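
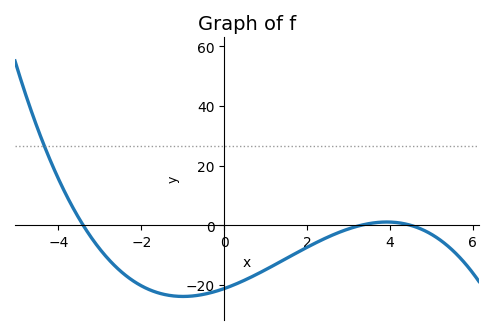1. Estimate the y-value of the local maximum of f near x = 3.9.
1.11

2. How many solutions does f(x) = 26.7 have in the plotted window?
1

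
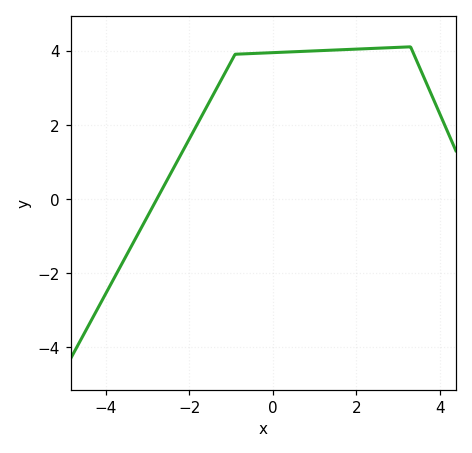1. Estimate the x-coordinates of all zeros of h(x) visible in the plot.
-2.77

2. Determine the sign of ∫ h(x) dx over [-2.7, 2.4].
positive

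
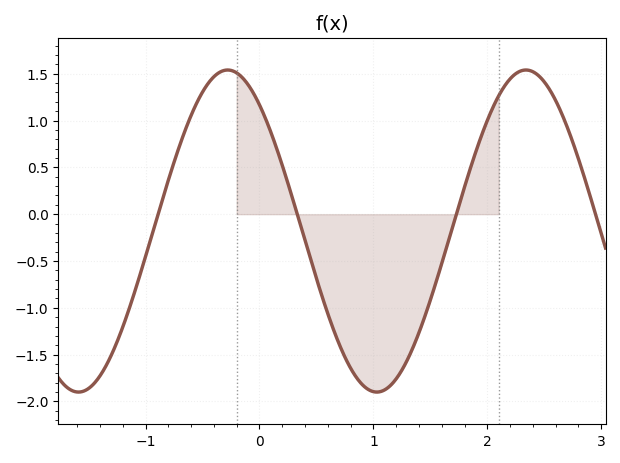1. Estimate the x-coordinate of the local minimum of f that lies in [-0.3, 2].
1.03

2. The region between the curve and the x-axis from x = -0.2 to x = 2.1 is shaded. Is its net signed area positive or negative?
negative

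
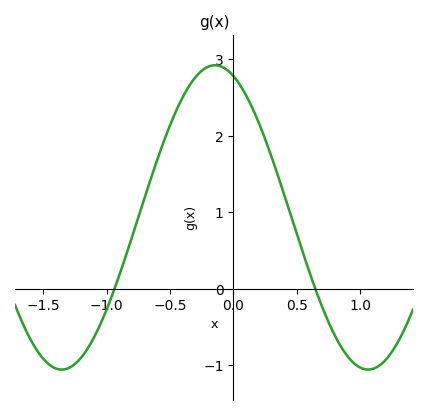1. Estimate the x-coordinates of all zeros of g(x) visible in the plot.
-0.95, 0.65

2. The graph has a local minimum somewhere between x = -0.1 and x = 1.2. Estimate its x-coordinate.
1.05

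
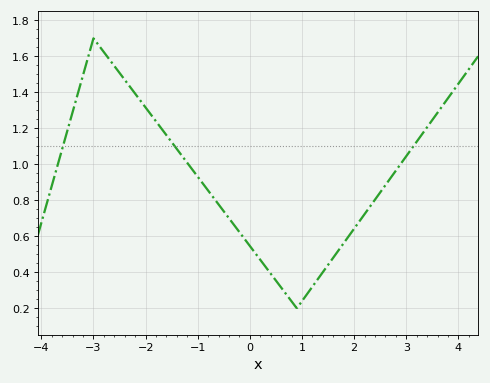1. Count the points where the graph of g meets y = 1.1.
3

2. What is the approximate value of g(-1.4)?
1.08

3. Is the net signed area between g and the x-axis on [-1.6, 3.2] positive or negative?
positive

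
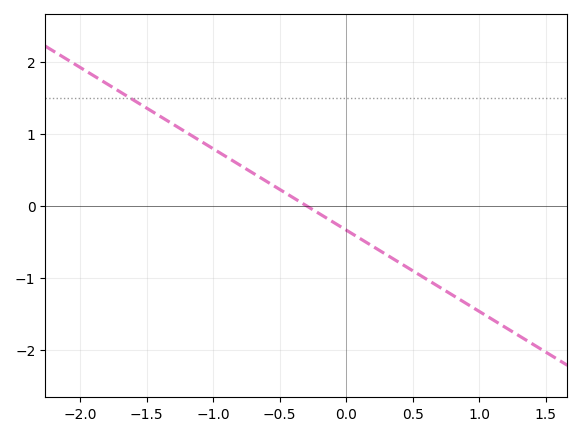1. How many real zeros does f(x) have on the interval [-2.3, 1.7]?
1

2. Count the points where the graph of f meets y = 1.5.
1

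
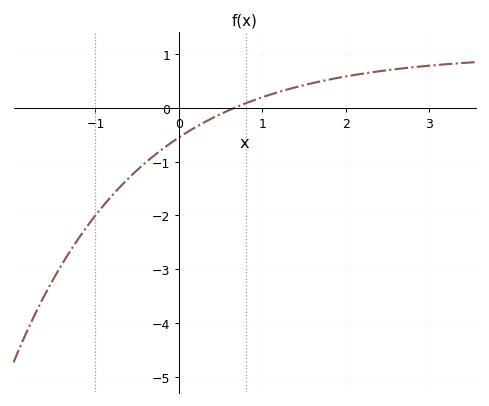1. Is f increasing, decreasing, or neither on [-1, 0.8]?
increasing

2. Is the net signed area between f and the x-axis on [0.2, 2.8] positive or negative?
positive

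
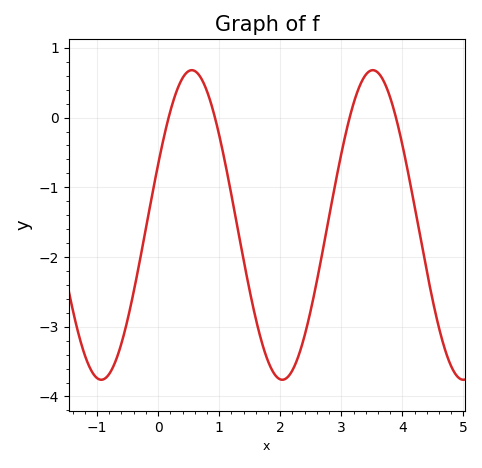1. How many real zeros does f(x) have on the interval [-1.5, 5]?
4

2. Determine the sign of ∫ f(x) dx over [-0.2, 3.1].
negative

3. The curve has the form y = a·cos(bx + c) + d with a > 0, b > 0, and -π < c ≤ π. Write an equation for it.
y = 2.22cos(2.12x - 1.17) - 1.54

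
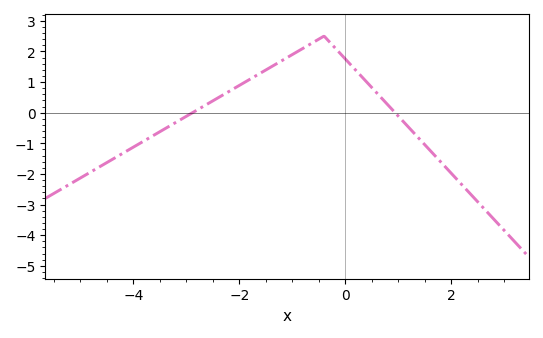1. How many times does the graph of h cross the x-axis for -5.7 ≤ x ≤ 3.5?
2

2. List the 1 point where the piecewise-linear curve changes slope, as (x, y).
(-0.4, 2.5)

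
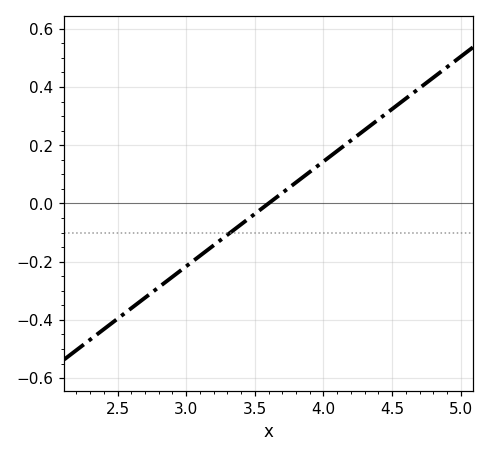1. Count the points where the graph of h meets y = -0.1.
1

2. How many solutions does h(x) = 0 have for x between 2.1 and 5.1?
1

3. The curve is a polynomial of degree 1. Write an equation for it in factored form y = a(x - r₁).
y = 0.36(x - 3.6)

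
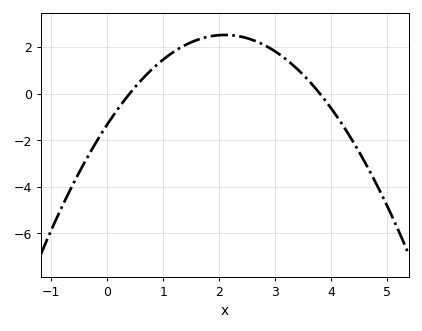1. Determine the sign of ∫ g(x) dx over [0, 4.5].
positive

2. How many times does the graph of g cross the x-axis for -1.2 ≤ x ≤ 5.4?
2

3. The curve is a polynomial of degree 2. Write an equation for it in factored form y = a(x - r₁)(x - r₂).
y = -0.87(x - 0.4)(x - 3.8)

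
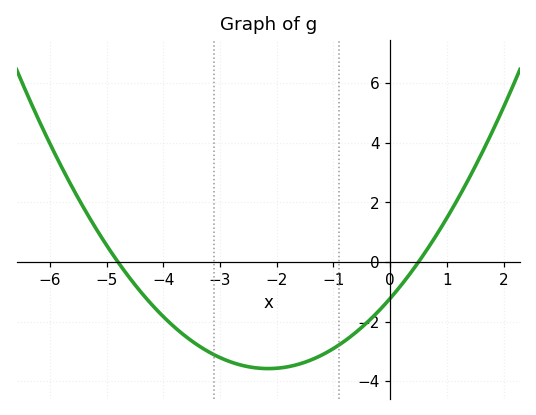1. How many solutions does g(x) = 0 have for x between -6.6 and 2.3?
2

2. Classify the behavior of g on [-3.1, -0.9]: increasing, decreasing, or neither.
neither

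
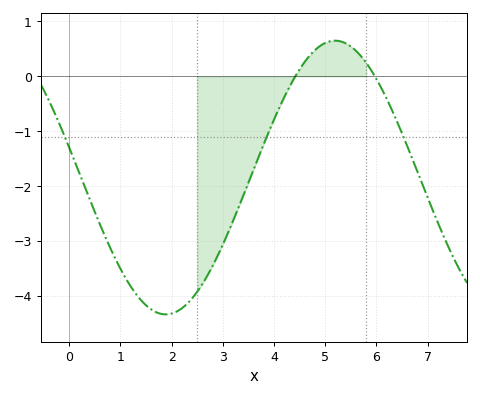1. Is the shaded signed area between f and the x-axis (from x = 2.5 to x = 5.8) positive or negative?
negative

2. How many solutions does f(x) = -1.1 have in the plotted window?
3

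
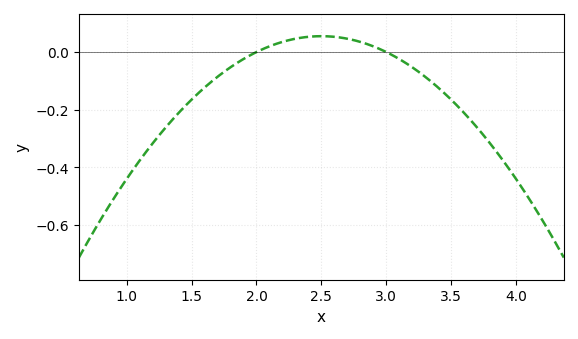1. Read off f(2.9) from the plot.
0.02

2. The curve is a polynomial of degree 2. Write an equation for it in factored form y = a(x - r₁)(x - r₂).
y = -0.22(x - 2)(x - 3)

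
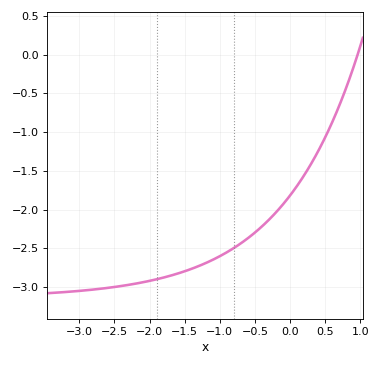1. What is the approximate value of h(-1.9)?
-2.9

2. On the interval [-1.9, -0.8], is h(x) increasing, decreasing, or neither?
increasing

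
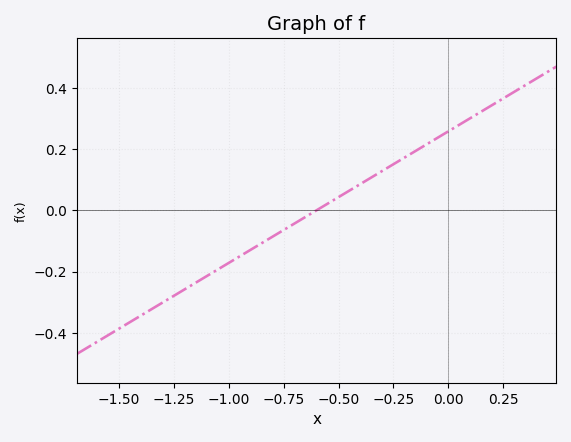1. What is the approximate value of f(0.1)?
0.301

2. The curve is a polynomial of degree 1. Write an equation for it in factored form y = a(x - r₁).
y = 0.43(x + 0.6)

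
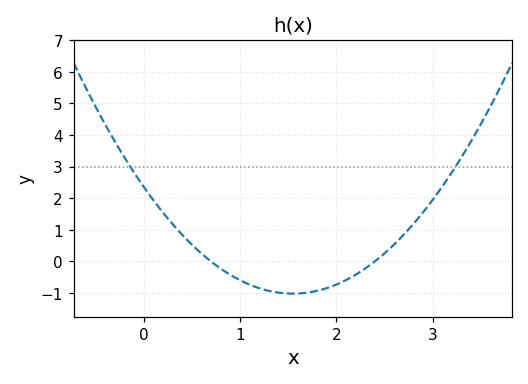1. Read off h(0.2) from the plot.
1.55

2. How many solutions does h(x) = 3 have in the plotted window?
2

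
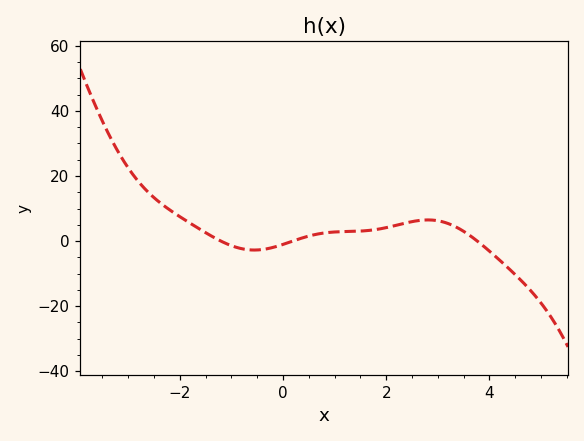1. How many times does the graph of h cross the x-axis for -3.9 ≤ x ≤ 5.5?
3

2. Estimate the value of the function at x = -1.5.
2.56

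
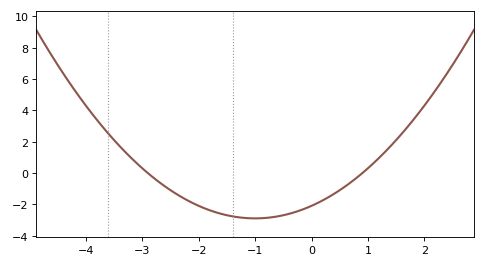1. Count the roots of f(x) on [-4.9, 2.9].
2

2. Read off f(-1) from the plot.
-2.89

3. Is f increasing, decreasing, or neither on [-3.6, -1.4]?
decreasing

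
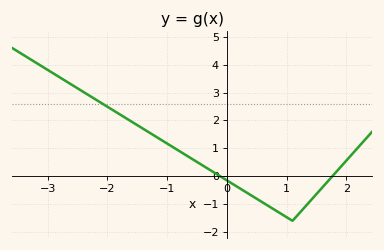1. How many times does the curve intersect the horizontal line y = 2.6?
1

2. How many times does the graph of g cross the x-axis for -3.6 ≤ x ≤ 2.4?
2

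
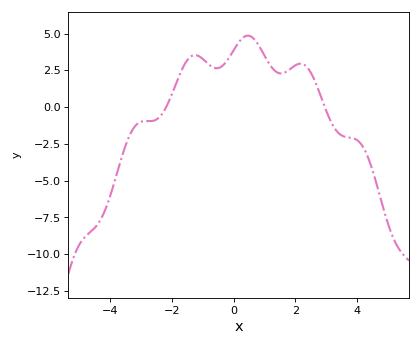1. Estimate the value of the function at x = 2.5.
2.4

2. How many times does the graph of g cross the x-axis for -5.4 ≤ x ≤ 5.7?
2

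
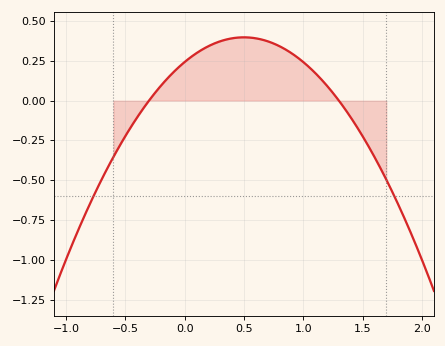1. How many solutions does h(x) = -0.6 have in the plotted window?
2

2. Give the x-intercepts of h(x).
-0.3, 1.3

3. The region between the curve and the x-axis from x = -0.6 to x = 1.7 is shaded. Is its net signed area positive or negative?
positive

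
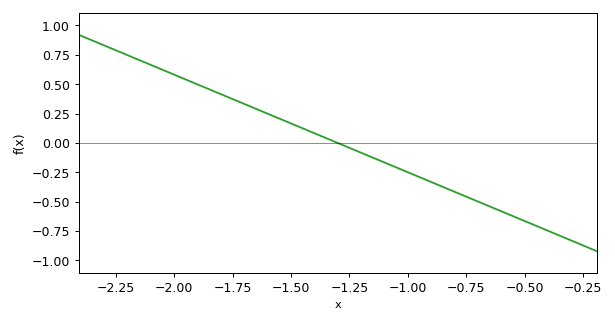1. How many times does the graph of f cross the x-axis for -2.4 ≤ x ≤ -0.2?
1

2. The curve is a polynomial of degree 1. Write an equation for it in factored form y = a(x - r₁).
y = -0.83(x + 1.3)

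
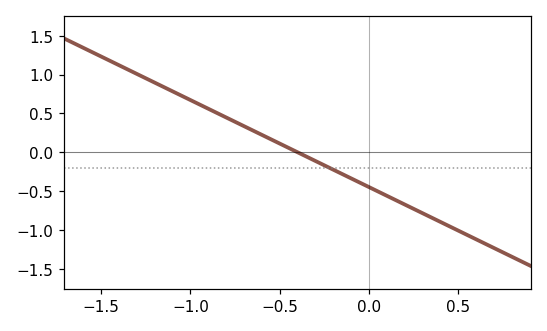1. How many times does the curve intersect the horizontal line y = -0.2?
1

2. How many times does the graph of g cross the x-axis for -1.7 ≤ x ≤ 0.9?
1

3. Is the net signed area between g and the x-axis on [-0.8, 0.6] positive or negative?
negative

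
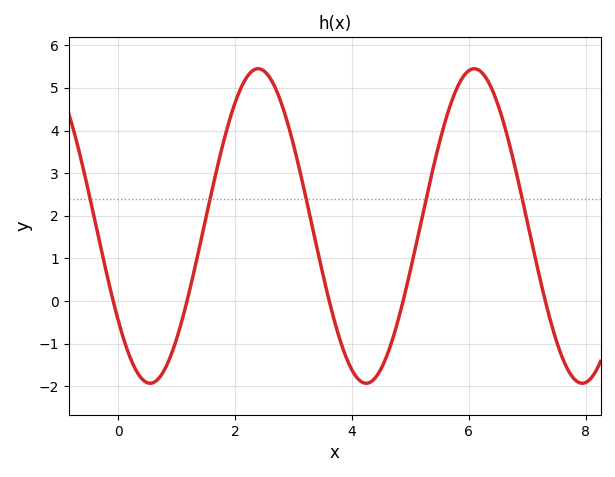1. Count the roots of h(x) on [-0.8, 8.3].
5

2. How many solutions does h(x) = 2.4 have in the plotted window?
5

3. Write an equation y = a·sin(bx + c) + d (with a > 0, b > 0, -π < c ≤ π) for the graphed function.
y = 3.69sin(1.7x - 2.5) + 1.76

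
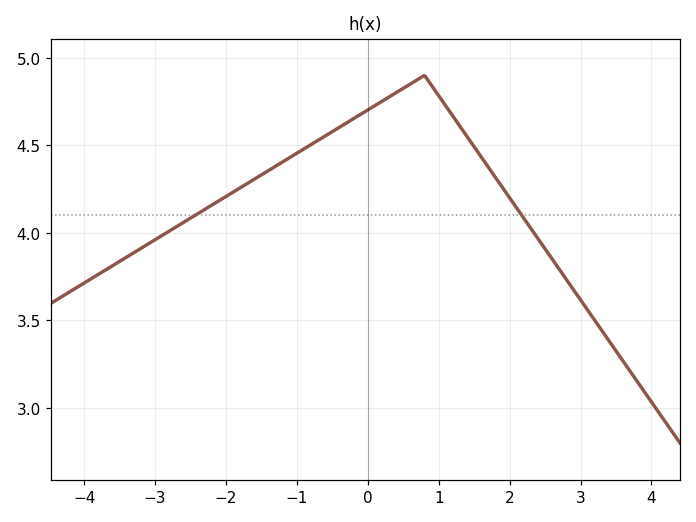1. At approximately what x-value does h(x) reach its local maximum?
0.8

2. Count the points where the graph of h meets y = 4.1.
2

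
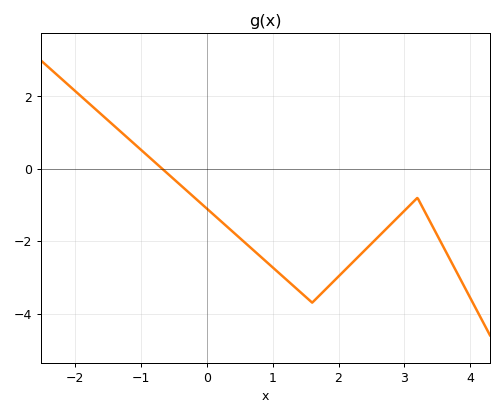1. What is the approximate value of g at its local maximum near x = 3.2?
-0.8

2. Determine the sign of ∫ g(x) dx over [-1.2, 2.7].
negative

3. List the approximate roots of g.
-0.7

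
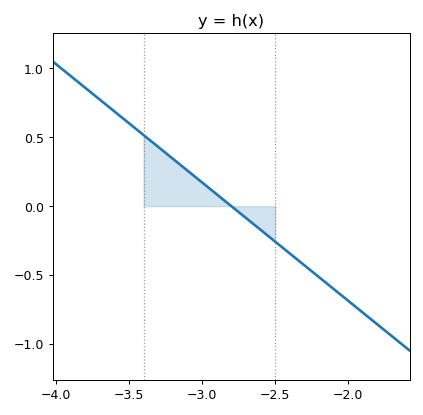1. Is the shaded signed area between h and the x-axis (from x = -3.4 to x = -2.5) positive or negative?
positive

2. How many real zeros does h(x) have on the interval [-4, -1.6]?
1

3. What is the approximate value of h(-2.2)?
-0.516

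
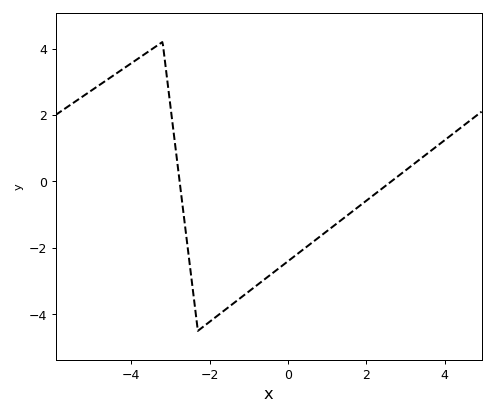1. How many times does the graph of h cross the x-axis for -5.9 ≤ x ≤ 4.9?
2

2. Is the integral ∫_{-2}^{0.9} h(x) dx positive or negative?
negative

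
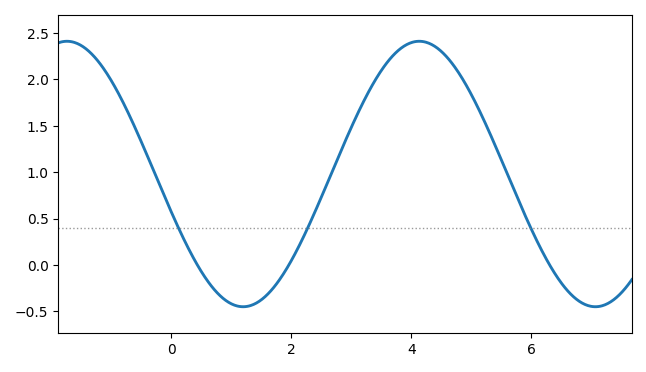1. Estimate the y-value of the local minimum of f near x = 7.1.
-0.45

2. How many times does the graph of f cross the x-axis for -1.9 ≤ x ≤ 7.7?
3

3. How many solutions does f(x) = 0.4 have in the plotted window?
3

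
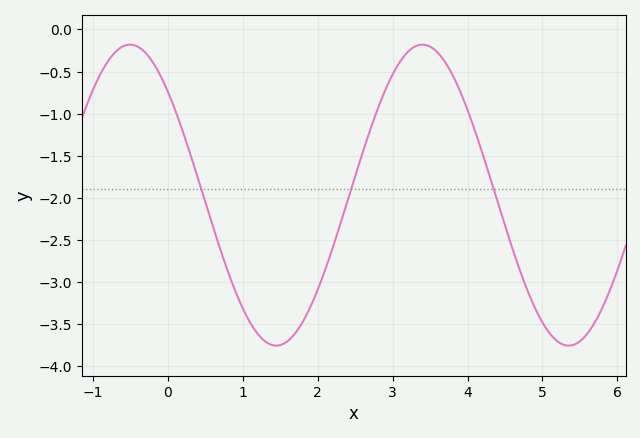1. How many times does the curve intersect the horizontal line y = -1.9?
3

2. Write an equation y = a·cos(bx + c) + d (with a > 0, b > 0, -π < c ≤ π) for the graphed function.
y = 1.79cos(1.6x + 0.81) - 1.97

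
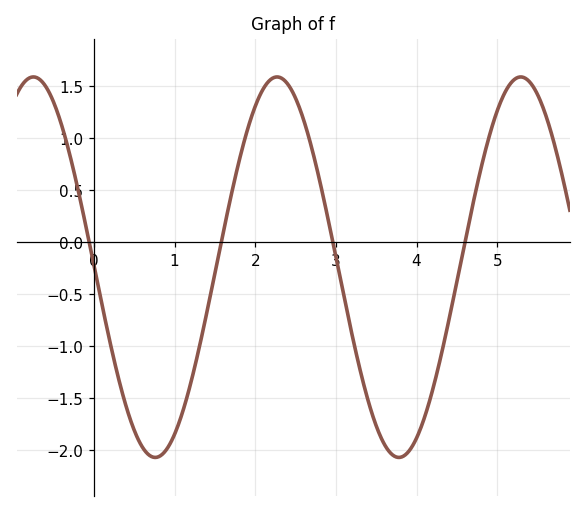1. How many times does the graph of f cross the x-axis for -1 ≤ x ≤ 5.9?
4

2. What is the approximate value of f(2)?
1.3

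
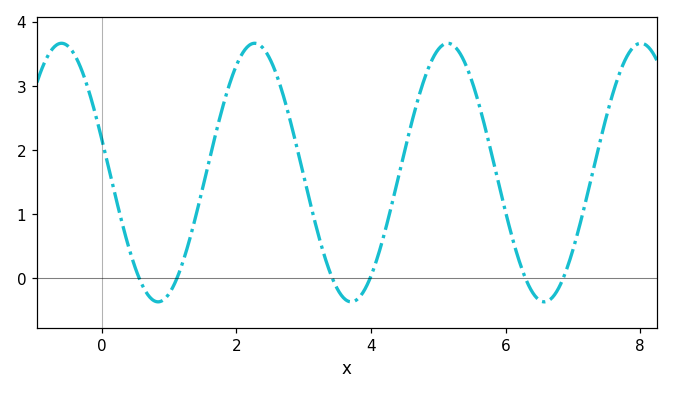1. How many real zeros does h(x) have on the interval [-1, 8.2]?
6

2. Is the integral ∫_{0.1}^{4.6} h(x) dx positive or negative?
positive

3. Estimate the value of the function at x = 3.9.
-0.189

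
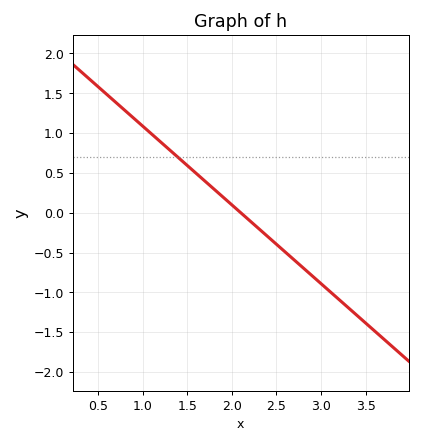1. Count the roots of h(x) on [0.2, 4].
1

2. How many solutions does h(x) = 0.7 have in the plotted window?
1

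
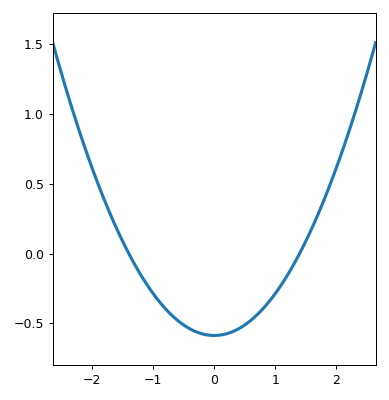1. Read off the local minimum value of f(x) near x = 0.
-0.588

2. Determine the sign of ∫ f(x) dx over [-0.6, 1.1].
negative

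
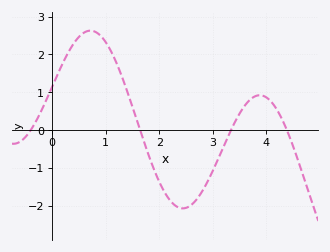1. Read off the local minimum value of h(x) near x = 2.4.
-2.06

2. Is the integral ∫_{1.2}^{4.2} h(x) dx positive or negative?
negative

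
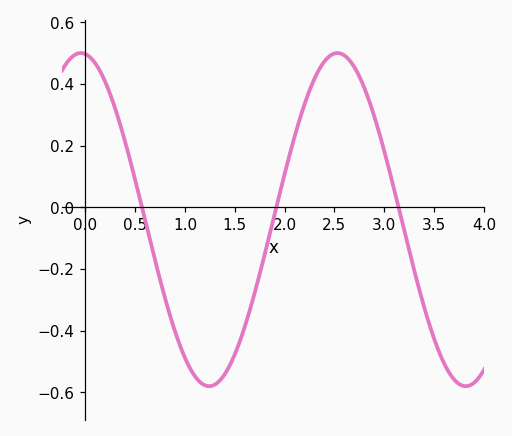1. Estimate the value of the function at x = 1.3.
-0.575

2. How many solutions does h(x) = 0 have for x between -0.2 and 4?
3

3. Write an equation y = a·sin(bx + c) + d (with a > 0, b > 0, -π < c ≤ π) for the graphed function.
y = 0.54sin(2.44x + 1.68) - 0.04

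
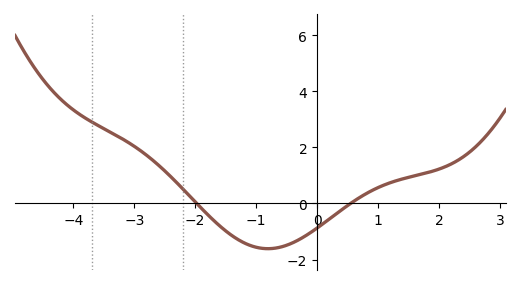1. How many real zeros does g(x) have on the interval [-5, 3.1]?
2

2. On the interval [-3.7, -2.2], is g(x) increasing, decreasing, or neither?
decreasing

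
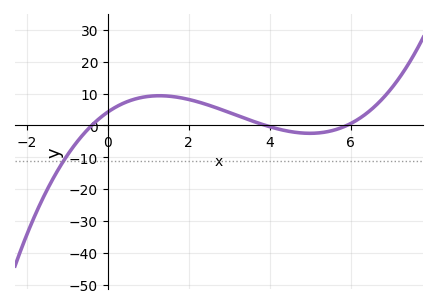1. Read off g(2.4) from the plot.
7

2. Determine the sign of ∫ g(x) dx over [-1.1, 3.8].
positive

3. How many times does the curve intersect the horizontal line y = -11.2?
1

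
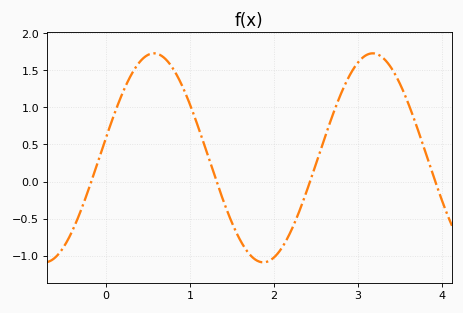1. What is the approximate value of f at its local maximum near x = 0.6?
1.75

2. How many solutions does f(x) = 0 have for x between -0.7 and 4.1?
4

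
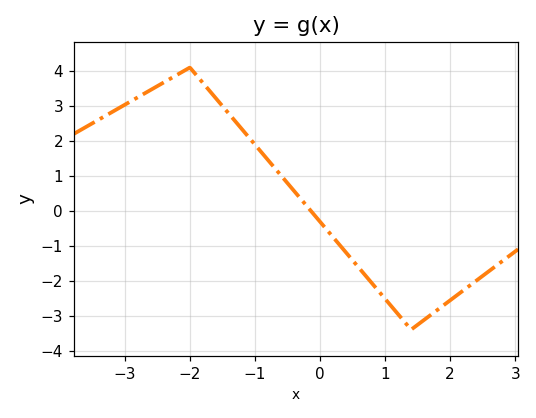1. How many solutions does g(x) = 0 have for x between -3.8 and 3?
1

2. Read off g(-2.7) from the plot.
3.4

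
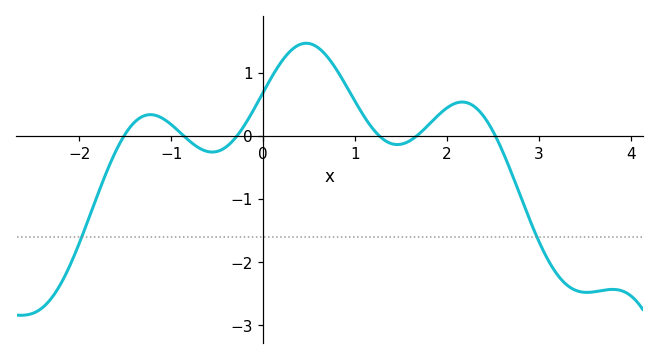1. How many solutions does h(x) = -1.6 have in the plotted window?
2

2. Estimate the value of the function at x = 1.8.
0.179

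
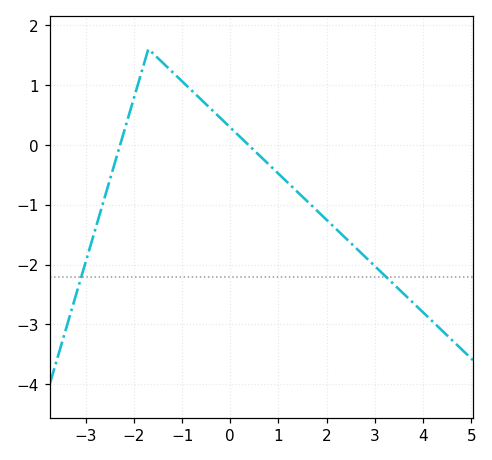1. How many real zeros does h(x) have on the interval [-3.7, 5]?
2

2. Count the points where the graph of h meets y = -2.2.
2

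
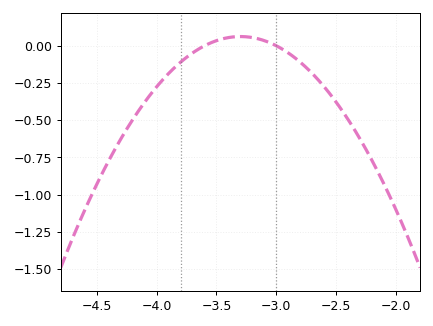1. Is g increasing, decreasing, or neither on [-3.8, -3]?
neither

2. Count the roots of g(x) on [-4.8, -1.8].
2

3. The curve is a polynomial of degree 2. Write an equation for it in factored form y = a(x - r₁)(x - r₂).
y = -0.69(x + 3.6)(x + 3)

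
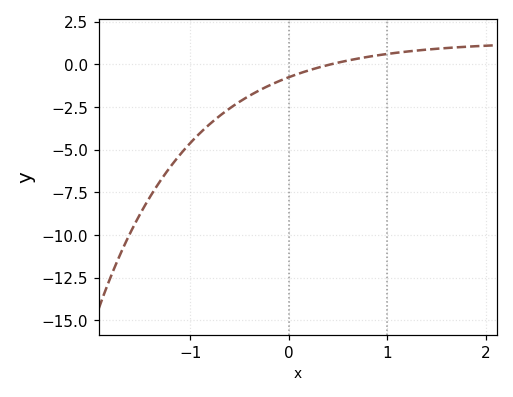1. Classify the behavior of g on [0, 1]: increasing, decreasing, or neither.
increasing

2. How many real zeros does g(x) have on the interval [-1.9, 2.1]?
1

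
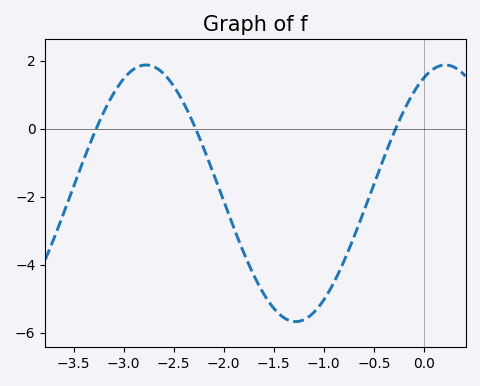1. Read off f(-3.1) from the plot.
1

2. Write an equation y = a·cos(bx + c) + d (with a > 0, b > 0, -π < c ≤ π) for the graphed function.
y = 3.77cos(2.1x - 0.45) - 1.9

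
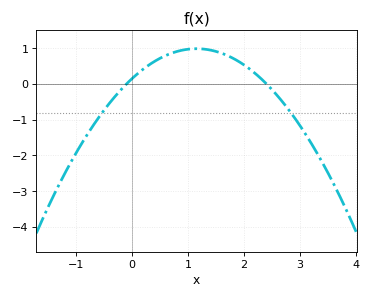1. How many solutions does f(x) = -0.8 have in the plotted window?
2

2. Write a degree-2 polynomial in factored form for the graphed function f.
y = -0.63(x + 0.1)(x - 2.4)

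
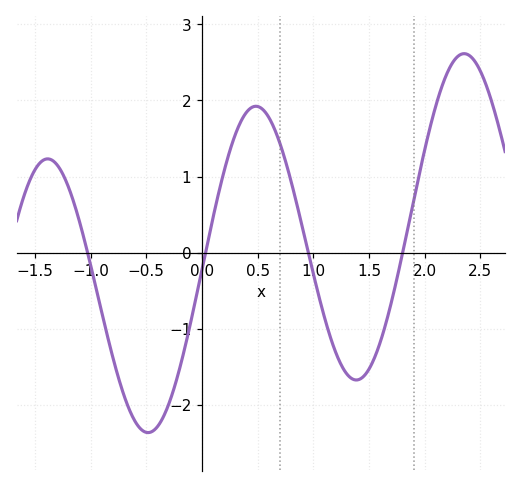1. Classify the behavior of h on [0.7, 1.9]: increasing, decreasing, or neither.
neither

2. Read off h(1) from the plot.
-0.3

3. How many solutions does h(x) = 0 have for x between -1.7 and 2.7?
4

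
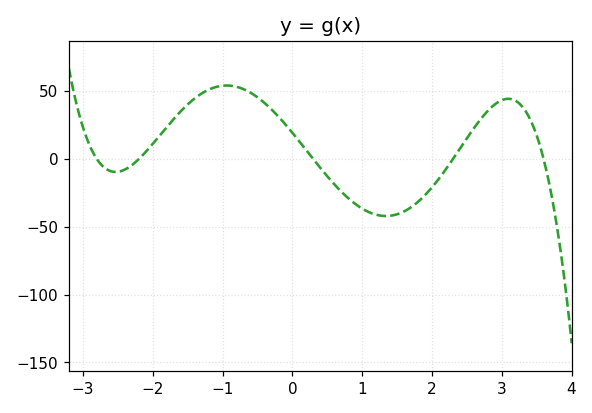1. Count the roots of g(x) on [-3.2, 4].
5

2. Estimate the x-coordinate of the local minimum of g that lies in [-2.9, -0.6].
-2.53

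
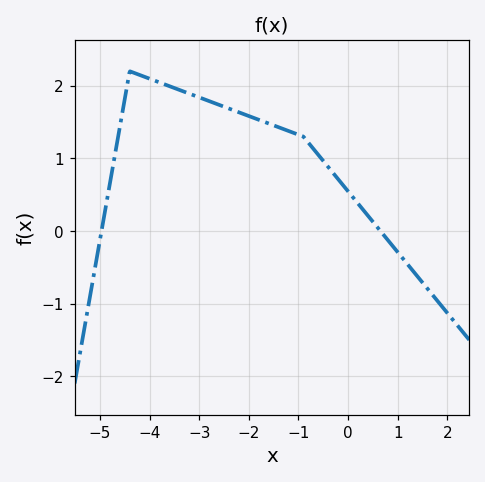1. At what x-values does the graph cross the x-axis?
-5, 0.6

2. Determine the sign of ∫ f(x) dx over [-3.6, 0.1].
positive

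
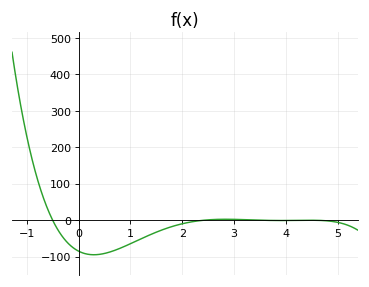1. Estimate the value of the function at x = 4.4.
0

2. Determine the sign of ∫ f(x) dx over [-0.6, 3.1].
negative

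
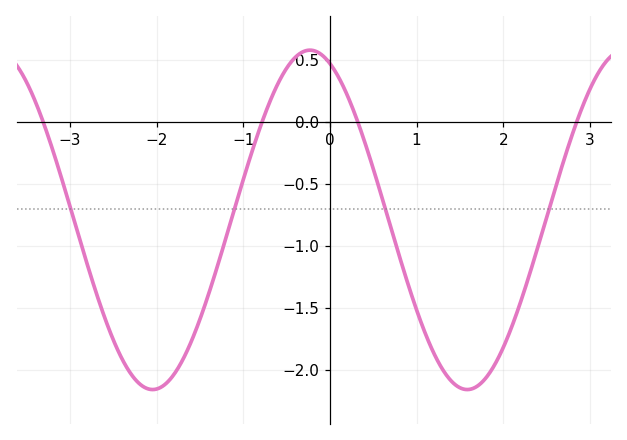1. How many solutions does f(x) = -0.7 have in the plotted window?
4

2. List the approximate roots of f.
-3.31, -0.784, 0.321, 2.85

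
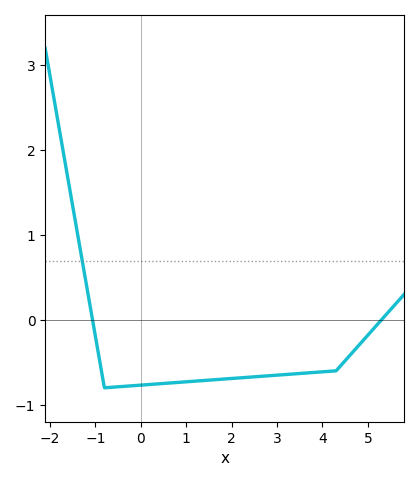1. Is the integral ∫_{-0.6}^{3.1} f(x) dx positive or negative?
negative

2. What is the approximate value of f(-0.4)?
-0.784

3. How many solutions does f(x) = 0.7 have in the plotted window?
1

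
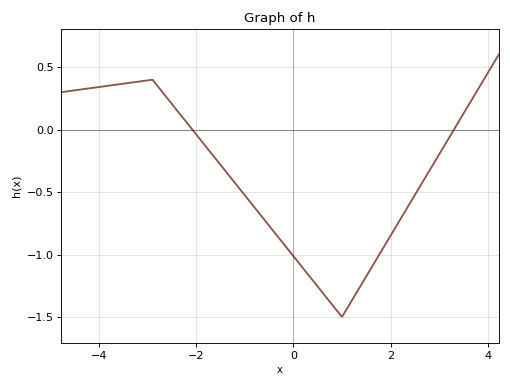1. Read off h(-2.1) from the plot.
0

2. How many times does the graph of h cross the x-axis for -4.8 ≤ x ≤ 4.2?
2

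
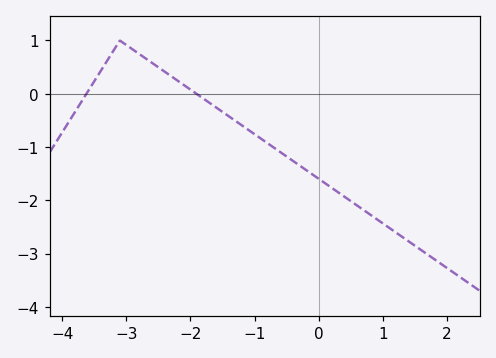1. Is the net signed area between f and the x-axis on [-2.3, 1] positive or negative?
negative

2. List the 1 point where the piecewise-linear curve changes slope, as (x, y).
(-3.1, 1)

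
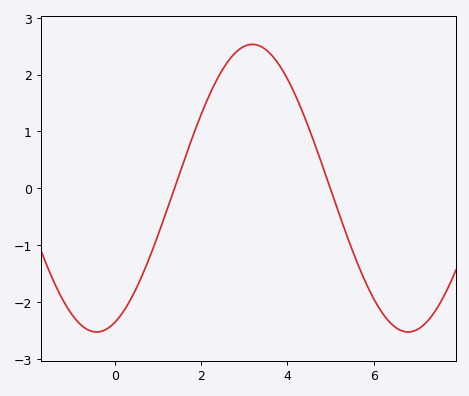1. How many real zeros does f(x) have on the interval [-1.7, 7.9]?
2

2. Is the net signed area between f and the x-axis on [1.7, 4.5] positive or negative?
positive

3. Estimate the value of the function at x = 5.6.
-1.28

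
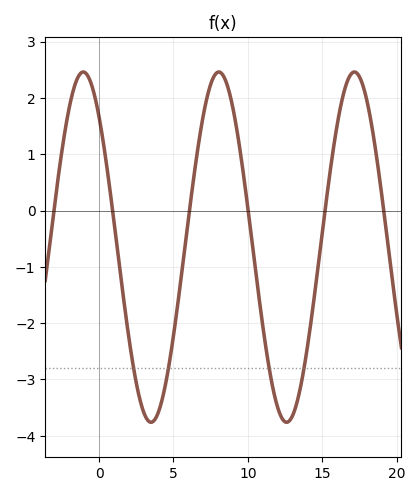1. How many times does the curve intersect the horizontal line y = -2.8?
4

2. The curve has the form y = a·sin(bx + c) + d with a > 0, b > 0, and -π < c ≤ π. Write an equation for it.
y = 3.11sin(0.69x + 2.3) - 0.65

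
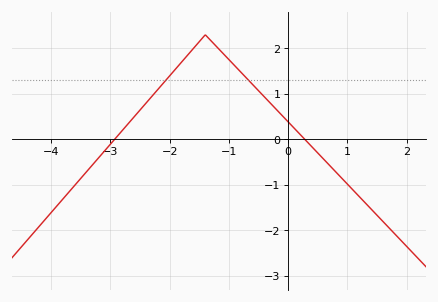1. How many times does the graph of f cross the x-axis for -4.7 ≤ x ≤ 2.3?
2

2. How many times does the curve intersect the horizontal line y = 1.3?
2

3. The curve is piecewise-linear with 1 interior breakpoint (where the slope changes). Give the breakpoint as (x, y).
(-1.4, 2.3)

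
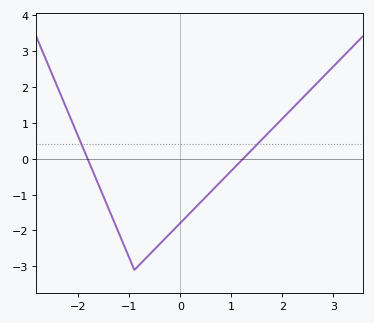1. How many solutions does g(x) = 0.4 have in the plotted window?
2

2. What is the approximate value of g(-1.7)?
-0.394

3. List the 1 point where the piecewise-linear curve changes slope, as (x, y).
(-0.9, -3.1)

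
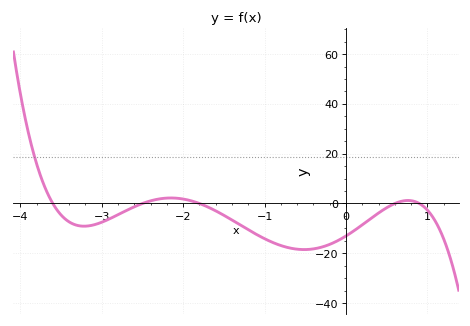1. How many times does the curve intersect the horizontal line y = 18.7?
1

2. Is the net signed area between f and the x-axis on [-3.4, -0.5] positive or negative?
negative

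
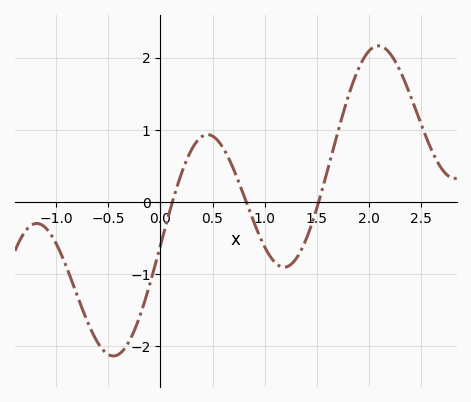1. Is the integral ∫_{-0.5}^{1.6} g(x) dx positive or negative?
negative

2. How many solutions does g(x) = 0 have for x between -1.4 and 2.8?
3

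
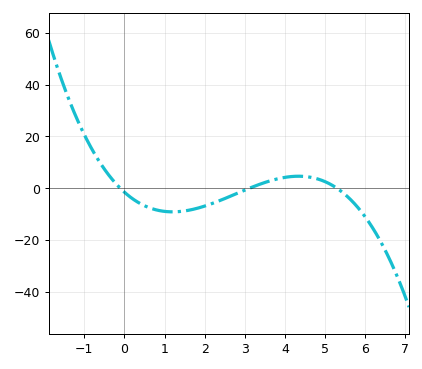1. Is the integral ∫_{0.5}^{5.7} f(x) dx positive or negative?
negative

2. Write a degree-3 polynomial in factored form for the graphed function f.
y = -0.89(x + 0.1)(x - 3.1)(x - 5.3)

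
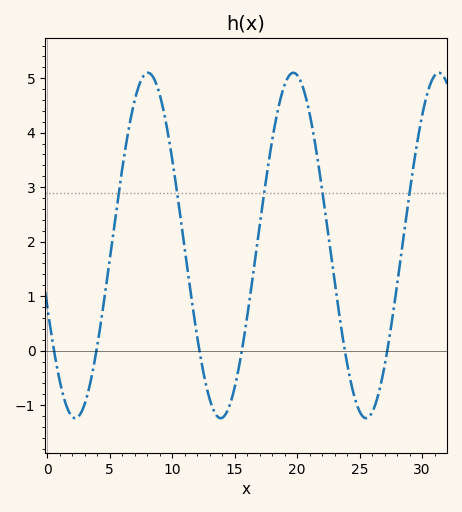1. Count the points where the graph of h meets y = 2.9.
5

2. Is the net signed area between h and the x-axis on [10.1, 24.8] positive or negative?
positive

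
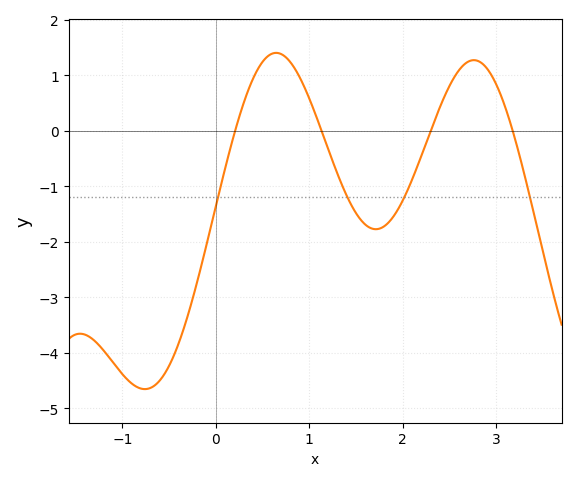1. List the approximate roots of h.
0.207, 1.13, 2.3, 3.18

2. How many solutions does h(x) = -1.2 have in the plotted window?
4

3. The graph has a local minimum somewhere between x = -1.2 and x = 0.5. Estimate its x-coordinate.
-0.759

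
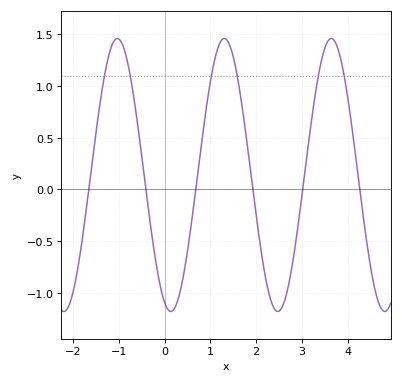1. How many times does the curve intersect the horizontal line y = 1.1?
6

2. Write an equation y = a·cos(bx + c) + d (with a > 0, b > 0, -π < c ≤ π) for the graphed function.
y = 1.32cos(2.7x + 2.8) + 0.14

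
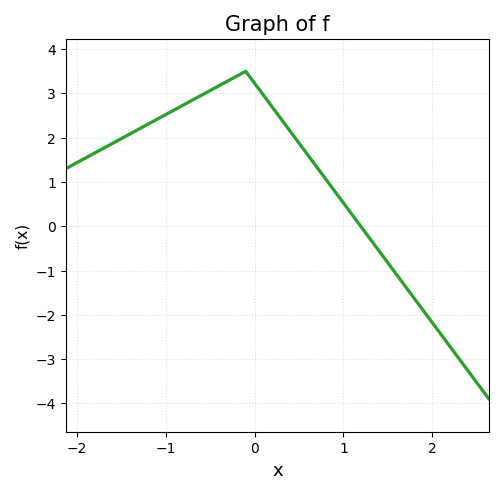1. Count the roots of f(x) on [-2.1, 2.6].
1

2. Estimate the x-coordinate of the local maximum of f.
-0.1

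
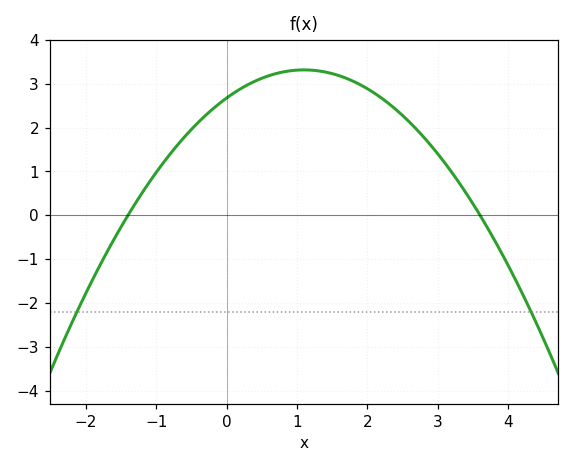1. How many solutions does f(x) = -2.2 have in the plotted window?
2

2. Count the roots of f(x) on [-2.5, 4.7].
2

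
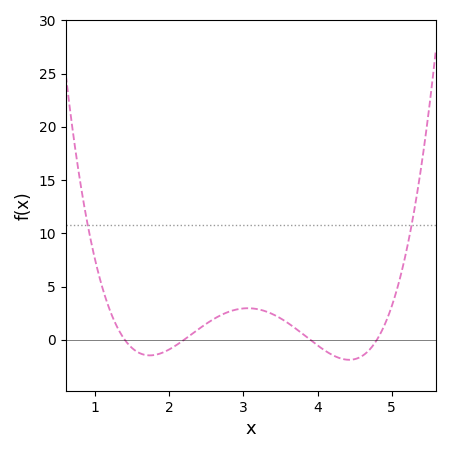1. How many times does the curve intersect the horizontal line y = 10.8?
2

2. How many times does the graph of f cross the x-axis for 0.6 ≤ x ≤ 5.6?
4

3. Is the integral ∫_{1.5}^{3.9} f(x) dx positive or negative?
positive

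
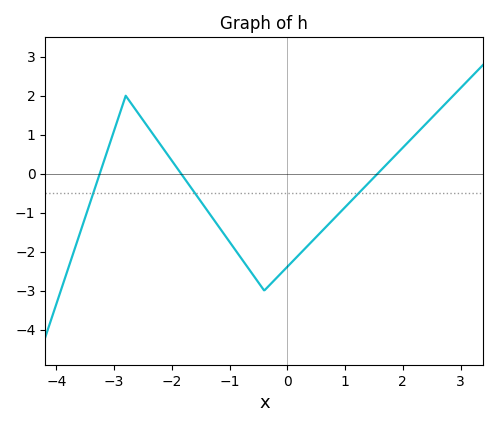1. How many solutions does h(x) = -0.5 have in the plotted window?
3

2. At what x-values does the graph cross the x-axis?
-3.2, -1.8, 1.6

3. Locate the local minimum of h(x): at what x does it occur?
-0.4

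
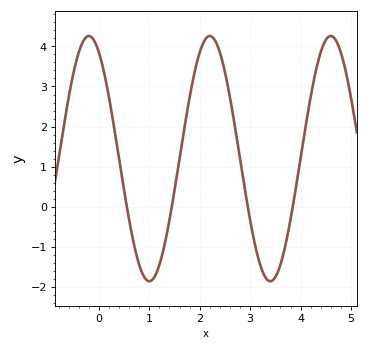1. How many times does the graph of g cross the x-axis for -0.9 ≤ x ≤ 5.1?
4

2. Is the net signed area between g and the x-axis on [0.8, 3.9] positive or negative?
positive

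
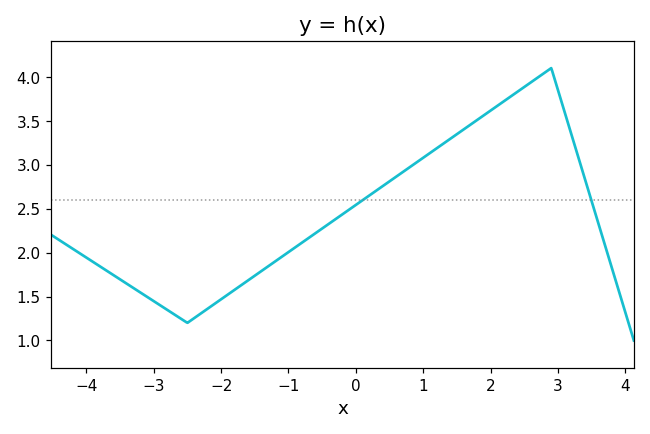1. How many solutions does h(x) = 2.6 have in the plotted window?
2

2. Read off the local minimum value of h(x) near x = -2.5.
1.2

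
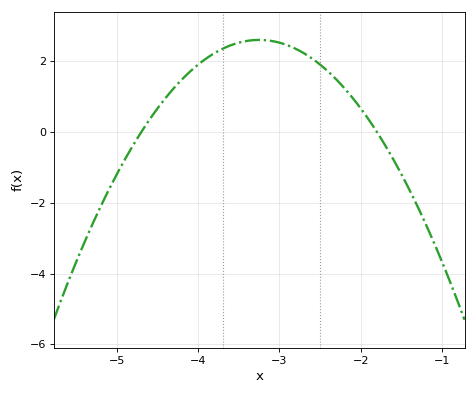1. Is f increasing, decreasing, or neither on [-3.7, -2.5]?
neither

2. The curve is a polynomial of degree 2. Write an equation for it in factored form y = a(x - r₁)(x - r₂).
y = -1.24(x + 4.7)(x + 1.8)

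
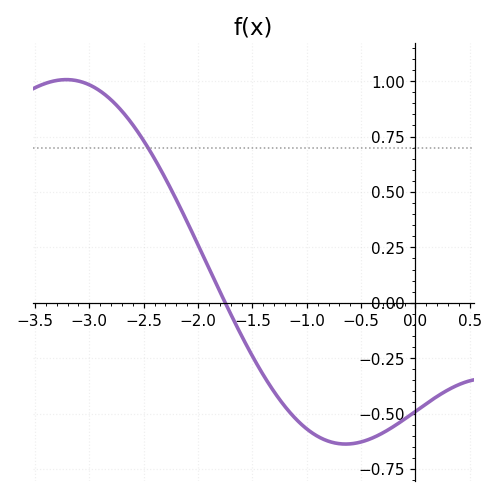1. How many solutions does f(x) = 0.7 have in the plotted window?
1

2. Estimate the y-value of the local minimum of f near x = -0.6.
-0.64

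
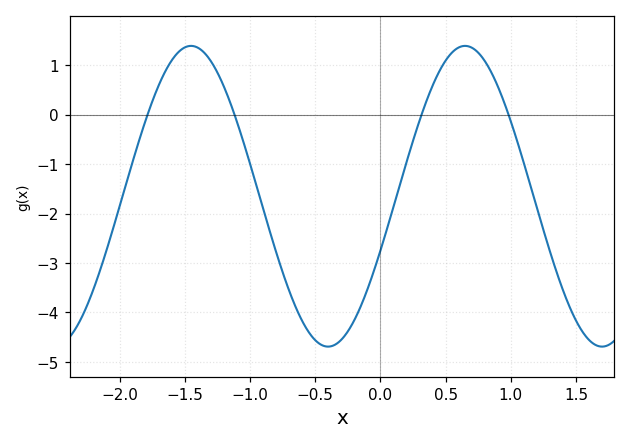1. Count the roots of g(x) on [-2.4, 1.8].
4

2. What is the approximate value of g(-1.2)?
0.6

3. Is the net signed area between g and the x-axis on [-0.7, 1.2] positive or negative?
negative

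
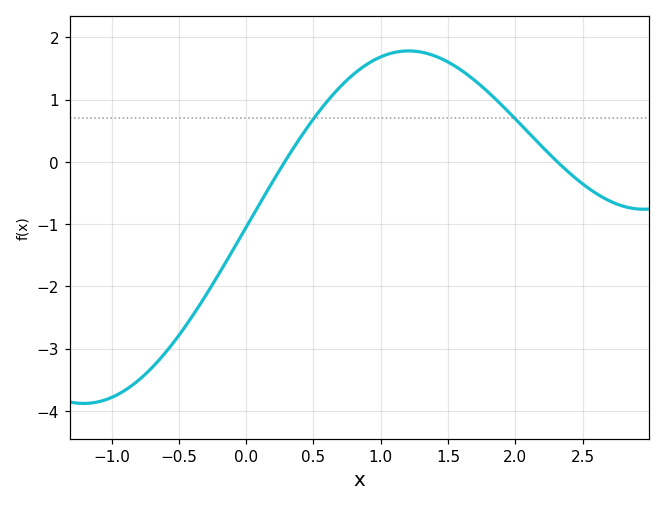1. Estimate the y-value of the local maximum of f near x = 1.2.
1.8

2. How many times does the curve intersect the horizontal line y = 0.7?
2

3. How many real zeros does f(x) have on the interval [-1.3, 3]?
2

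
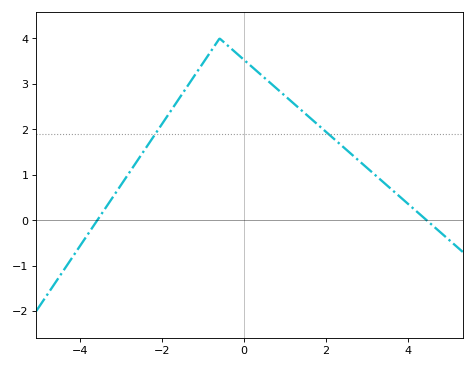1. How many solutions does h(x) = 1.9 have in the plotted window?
2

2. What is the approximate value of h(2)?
1.94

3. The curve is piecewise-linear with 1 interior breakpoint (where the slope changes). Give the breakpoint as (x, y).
(-0.6, 4)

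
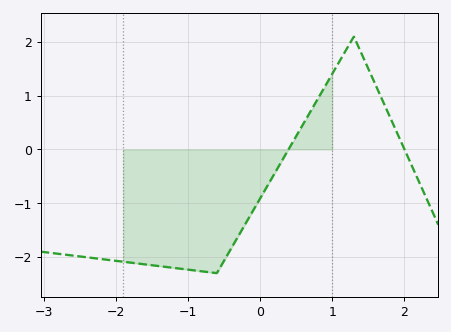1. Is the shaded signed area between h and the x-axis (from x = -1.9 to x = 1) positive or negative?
negative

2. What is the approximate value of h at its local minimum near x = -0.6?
-2.3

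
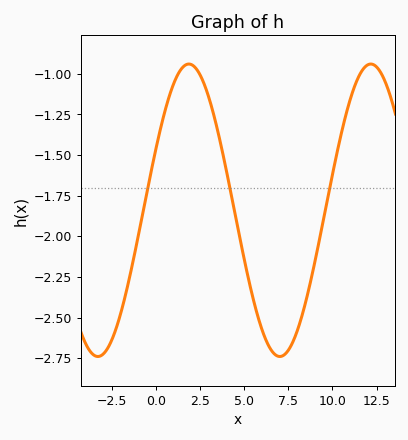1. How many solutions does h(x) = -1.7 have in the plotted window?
3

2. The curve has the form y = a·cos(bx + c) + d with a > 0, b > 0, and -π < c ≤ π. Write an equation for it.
y = 0.9cos(0.61x - 1.14) - 1.84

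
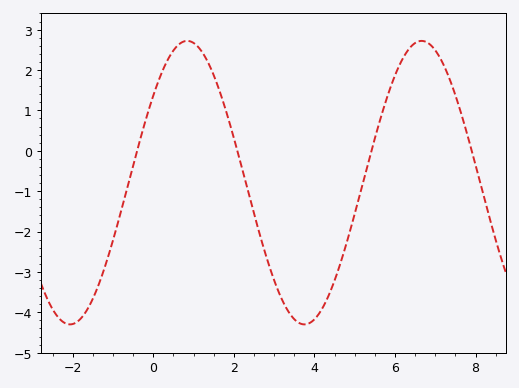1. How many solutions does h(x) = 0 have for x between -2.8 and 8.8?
4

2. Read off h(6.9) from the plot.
2.6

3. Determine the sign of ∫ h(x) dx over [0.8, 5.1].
negative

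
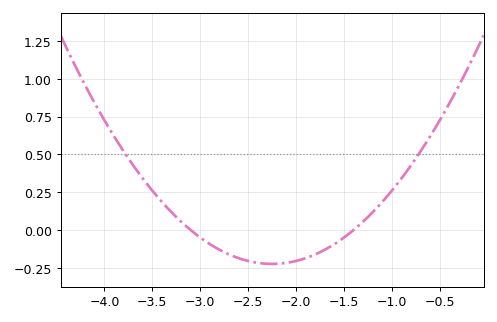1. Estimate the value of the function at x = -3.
-0.04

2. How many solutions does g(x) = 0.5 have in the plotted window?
2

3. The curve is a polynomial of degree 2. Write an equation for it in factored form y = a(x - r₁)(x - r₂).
y = 0.31(x + 3.1)(x + 1.4)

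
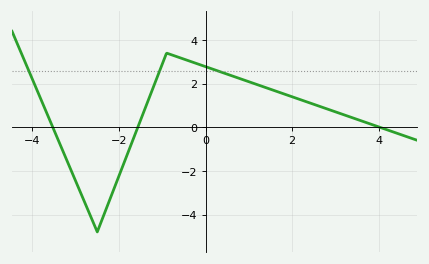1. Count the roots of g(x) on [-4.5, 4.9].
3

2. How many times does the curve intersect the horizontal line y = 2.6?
3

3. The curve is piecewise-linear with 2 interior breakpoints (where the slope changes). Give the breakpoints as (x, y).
(-2.5, -4.8); (-0.9, 3.4)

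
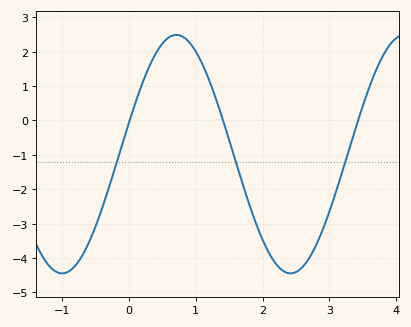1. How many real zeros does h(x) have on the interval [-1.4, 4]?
3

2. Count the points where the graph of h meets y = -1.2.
3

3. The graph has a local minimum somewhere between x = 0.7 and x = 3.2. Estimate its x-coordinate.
2.4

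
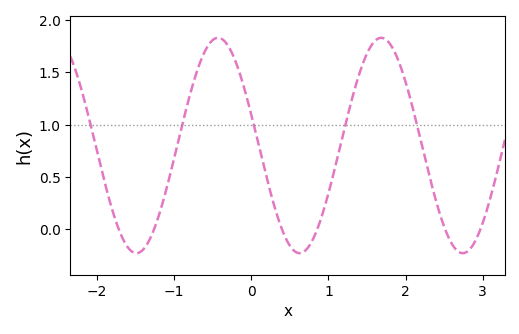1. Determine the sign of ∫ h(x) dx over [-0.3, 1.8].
positive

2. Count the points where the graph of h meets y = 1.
5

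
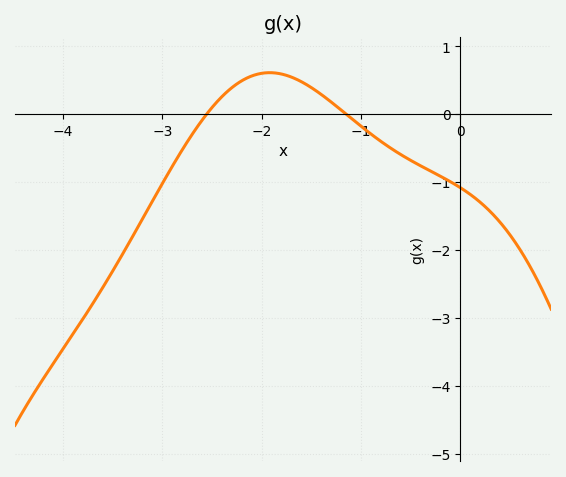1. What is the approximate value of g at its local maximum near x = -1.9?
0.609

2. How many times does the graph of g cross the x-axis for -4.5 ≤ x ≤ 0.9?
2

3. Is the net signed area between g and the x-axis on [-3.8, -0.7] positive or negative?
negative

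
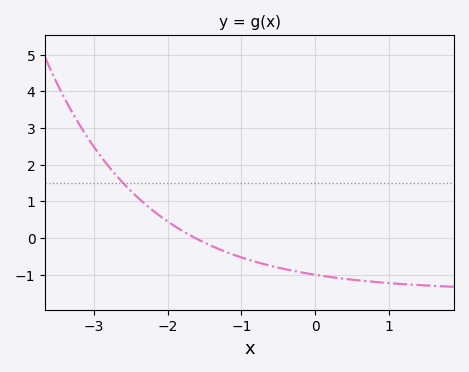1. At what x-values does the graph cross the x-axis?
-1.6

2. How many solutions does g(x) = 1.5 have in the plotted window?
1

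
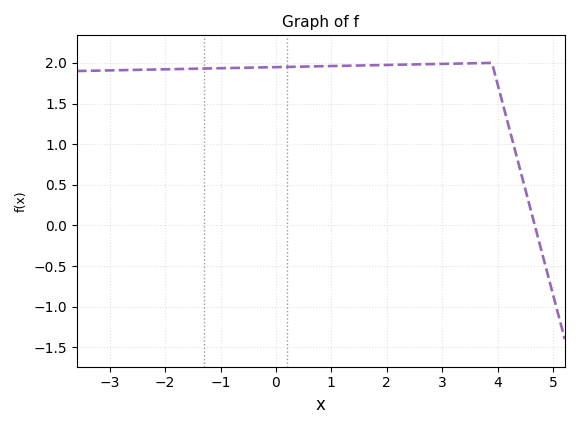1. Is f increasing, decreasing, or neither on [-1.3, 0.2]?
increasing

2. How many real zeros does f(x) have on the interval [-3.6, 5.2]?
1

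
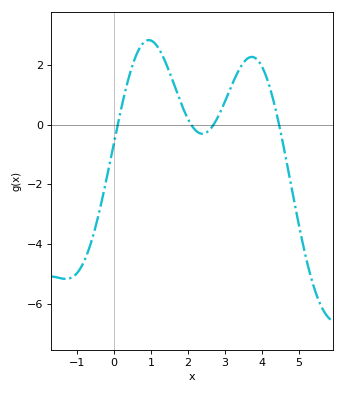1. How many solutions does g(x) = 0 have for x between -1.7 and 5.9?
4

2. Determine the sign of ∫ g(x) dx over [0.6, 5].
positive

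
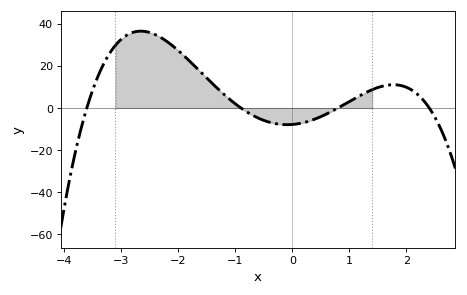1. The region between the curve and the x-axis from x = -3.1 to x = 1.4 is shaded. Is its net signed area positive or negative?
positive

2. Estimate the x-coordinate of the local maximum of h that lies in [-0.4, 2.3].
1.77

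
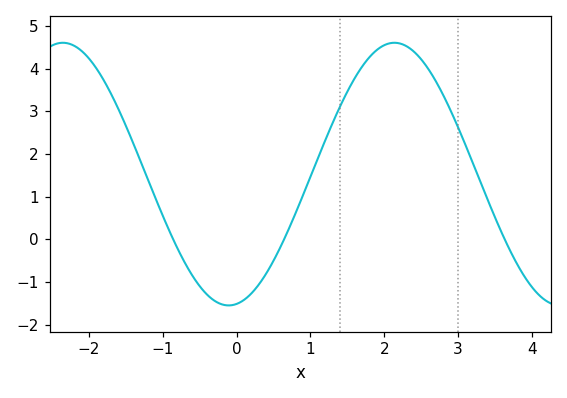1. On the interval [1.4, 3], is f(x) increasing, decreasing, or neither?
neither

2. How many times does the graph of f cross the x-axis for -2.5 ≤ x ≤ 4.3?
3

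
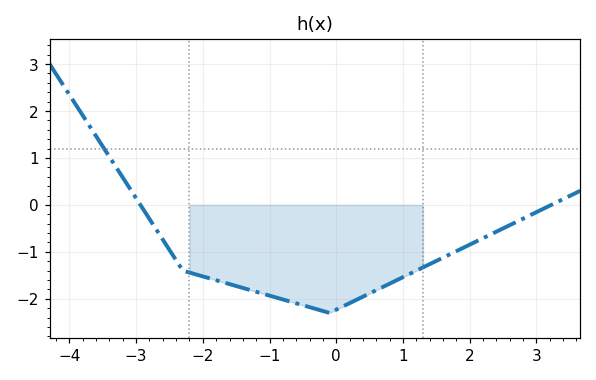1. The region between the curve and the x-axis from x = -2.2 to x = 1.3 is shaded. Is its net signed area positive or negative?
negative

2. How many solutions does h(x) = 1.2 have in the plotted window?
1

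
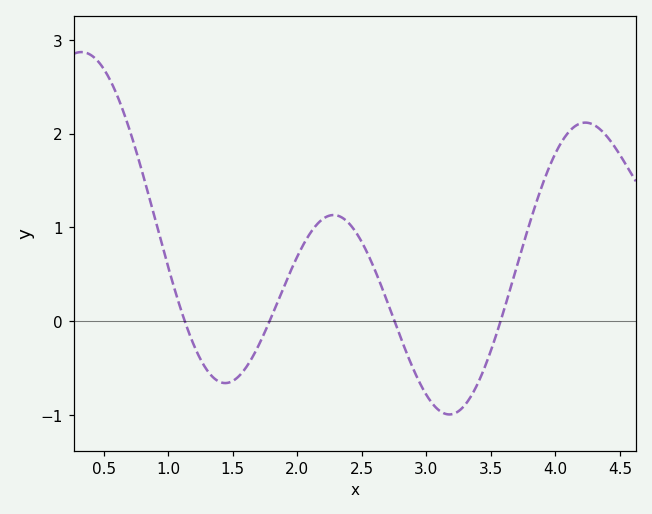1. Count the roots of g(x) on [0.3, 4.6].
4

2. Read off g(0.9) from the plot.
1.1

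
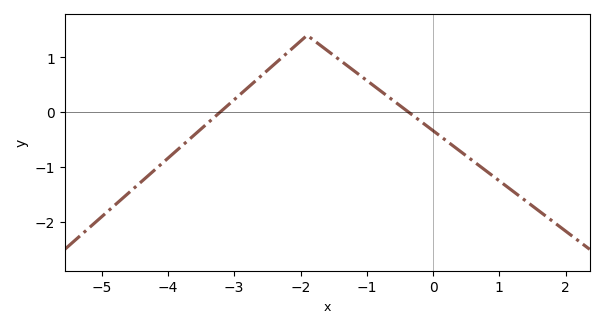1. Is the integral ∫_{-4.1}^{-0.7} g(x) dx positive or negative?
positive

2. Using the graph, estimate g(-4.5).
-1.37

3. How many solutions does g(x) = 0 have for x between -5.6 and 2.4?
2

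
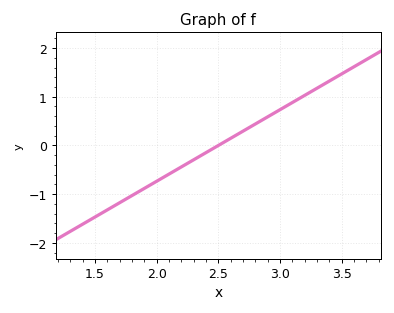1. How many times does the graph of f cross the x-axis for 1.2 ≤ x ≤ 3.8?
1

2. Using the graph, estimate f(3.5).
1.47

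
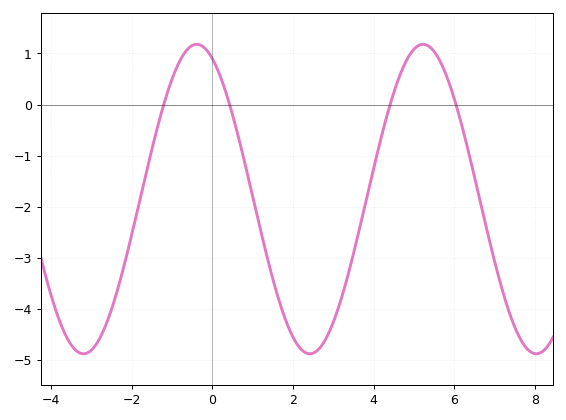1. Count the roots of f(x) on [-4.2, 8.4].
4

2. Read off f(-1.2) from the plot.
0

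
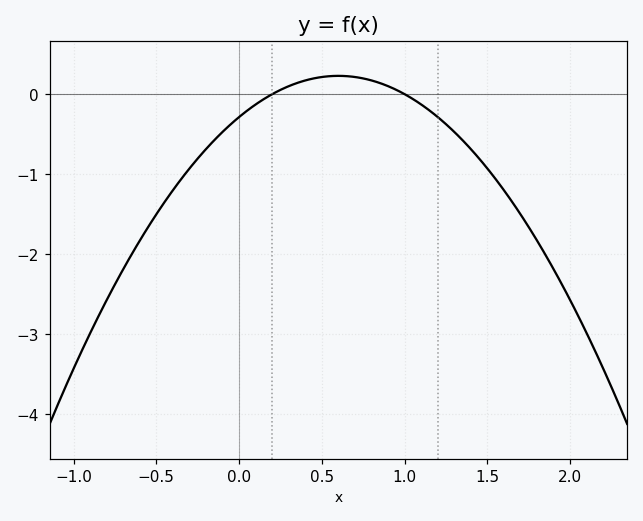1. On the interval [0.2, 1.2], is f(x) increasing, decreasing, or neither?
neither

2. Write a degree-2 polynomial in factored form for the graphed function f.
y = -1.43(x - 0.2)(x - 1)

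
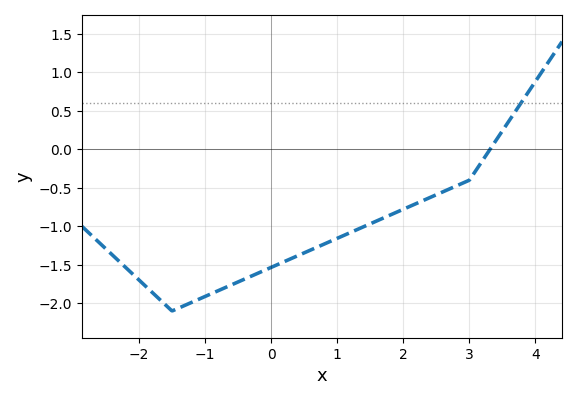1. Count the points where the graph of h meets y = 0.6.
1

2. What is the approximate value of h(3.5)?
0.242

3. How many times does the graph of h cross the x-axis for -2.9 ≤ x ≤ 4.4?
1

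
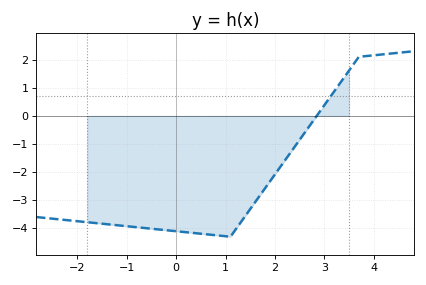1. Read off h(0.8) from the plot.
-4.25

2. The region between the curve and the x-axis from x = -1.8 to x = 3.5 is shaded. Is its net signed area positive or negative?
negative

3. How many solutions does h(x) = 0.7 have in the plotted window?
1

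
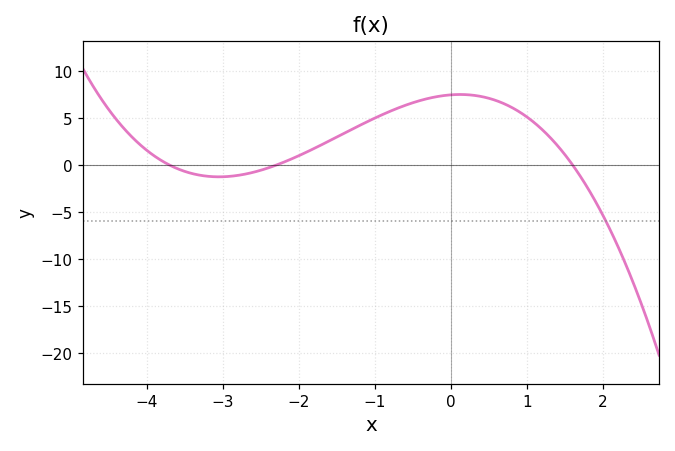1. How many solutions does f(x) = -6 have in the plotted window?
1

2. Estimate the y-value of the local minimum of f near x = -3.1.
-1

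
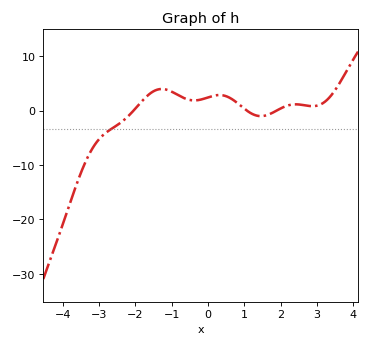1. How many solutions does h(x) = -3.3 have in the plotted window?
1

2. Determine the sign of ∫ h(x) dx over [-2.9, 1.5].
positive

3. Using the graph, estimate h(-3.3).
-8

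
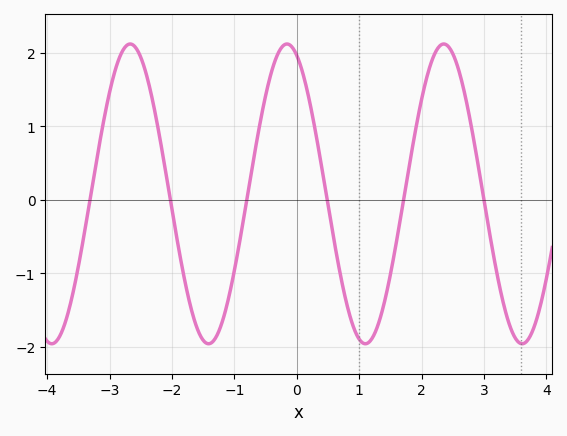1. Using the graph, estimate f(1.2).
-1.9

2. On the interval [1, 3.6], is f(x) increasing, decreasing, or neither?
neither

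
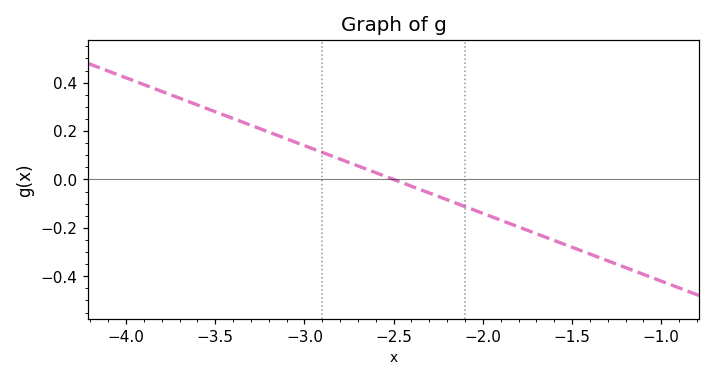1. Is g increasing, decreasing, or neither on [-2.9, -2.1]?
decreasing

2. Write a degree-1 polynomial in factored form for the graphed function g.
y = -0.28(x + 2.5)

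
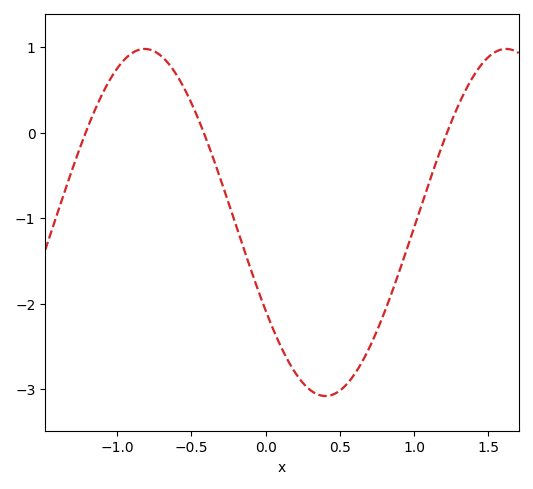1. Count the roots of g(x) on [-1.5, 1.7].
3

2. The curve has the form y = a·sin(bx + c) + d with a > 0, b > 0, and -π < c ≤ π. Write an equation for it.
y = 2.03sin(2.6x - 2.6) - 1.05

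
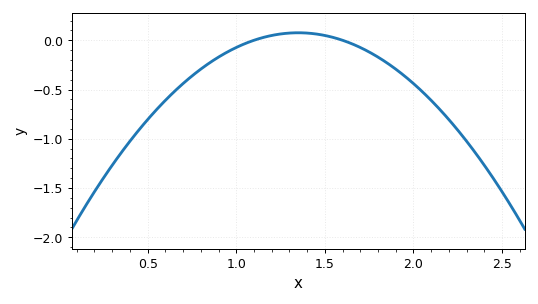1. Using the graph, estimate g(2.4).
-1.27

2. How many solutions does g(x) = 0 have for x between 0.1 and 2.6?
2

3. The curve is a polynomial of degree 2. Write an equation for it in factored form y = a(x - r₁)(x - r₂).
y = -1.22(x - 1.1)(x - 1.6)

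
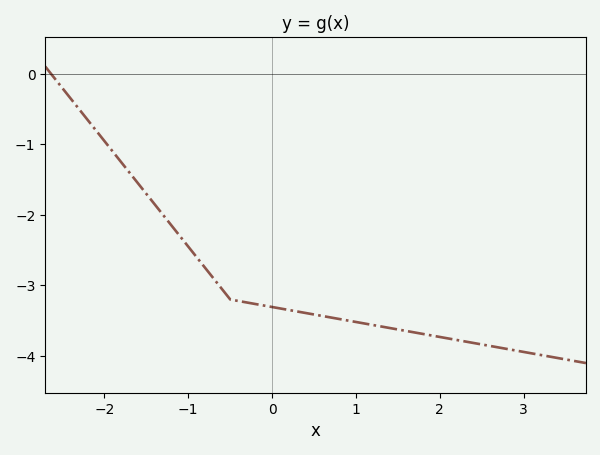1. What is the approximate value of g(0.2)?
-3.35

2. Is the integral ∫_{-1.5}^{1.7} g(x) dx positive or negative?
negative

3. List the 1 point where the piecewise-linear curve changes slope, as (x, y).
(-0.5, -3.2)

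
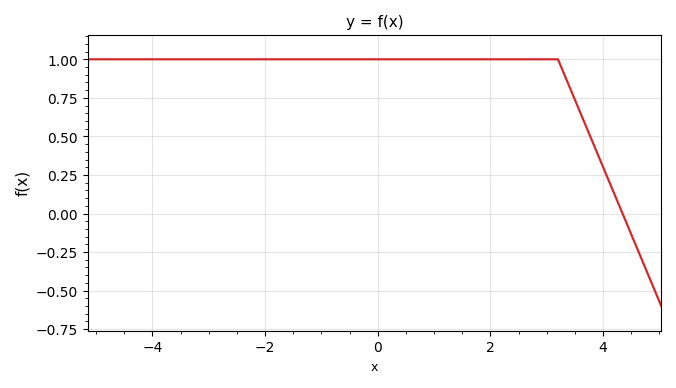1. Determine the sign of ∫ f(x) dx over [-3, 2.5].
positive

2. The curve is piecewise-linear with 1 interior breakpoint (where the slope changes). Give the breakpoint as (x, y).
(3.2, 1)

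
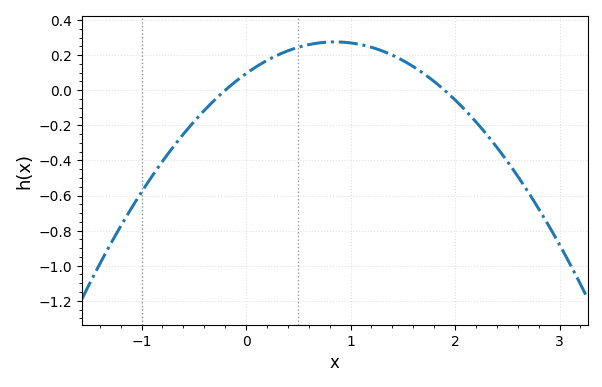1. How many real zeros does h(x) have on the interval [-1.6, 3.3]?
2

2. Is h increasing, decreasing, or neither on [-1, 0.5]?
increasing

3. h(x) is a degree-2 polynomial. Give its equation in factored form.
y = -0.25(x + 0.2)(x - 1.9)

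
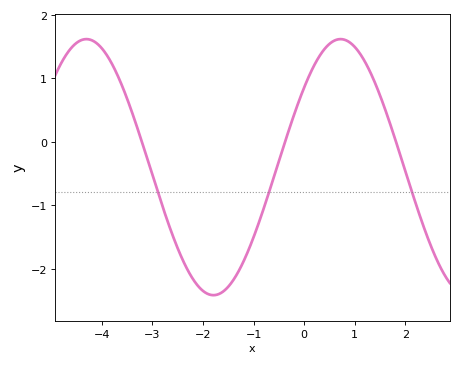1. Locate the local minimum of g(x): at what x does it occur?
-1.8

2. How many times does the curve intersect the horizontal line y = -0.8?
3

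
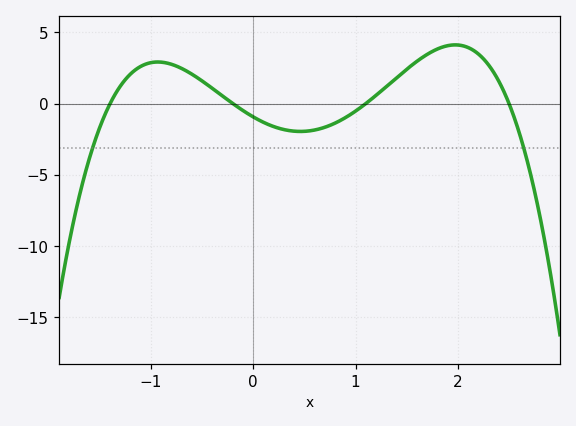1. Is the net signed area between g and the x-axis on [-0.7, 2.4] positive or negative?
positive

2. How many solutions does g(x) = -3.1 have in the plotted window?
2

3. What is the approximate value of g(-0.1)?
-0.5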